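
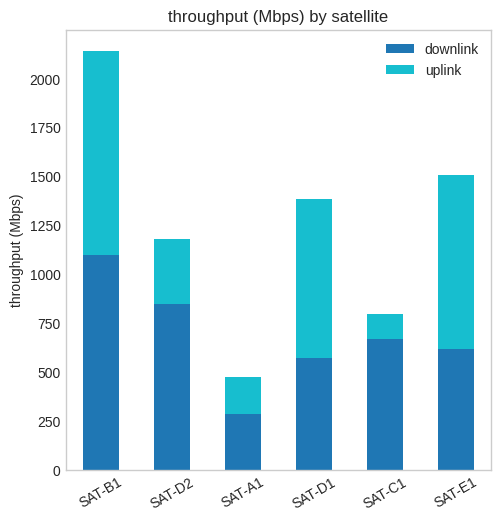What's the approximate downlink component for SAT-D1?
≈ 600

downlink top ≈ 600, bottom ≈ 0; segment ≈ 600.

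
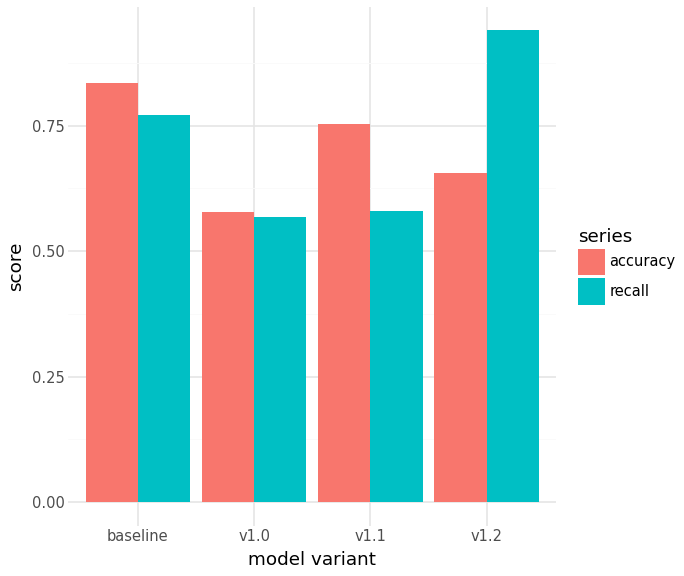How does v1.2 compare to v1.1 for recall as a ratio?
v1.2 ≈ 0.9, v1.1 ≈ 0.6; 0.9/0.6 ≈ 1.5.

≈ 1.5×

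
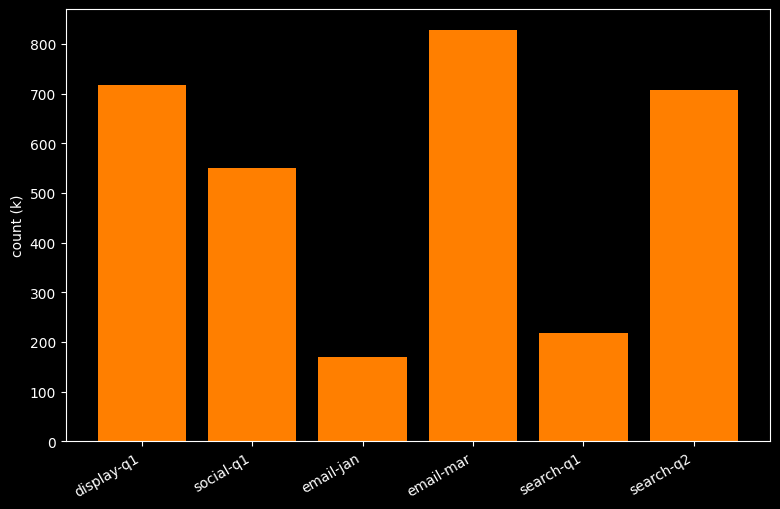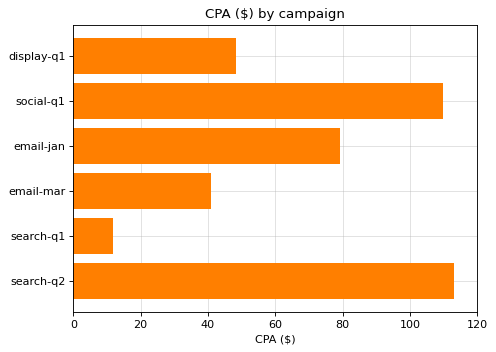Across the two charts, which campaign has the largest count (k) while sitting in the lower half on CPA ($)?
email-mar

Chart 2 median CPA ($) ≈ 60; below-median campaigns: display-q1, email-mar, search-q1. Among those, email-mar has the highest count (k) (≈ 800).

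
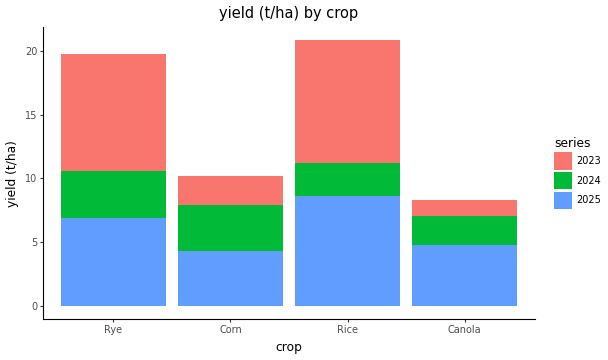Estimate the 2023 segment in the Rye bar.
≈ 10

2023 top ≈ 20, bottom ≈ 10; segment ≈ 10.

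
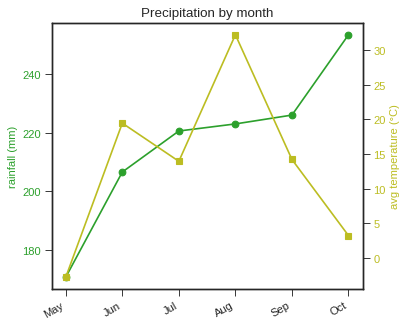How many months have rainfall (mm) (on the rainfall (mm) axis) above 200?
5

Above 200: Jun, Jul, Aug, Sep, Oct.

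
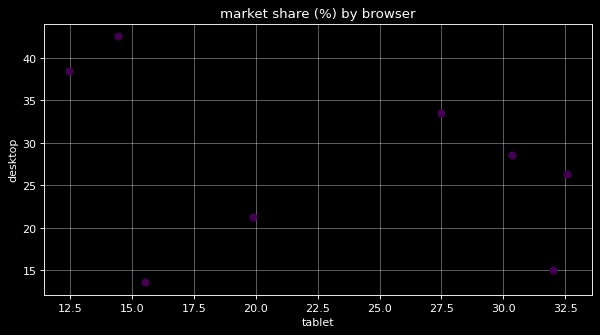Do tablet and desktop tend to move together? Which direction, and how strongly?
Points are negatively correlated; weak (|r| ≈ 0.3).

negative, weak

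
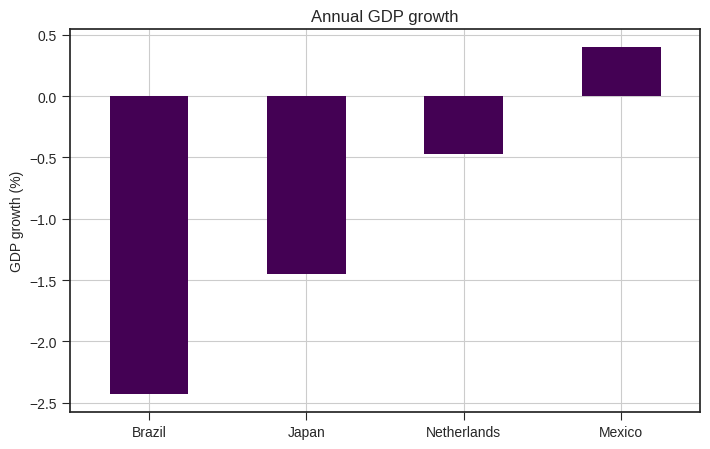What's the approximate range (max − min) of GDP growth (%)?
Max Mexico ≈ 0.5, min Brazil ≈ -2.5; range ≈ 3.0.

≈ 3.0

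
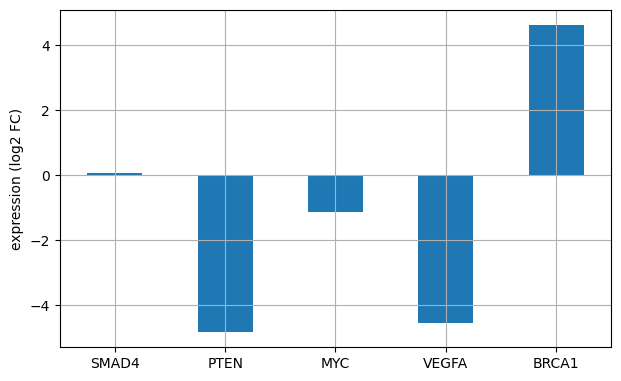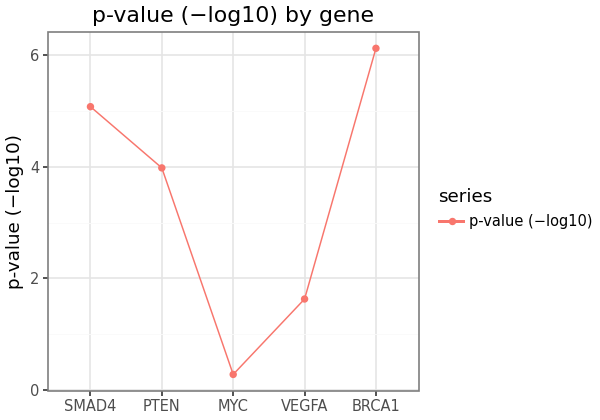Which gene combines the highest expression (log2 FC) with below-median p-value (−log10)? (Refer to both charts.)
MYC

Chart 2 median p-value (−log10) ≈ 4; below-median genes: MYC, VEGFA. Among those, MYC has the highest expression (log2 FC) (≈ -1).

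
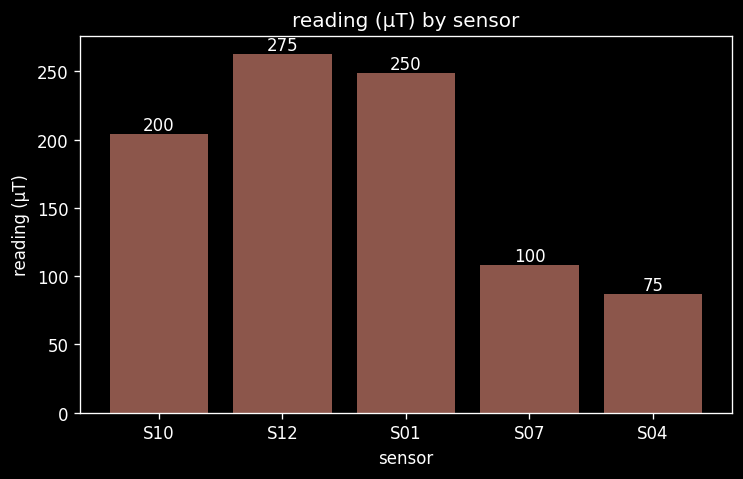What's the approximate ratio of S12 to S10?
≈ 1.38×

S12 ≈ 275, S10 ≈ 200; 275/200 ≈ 1.38.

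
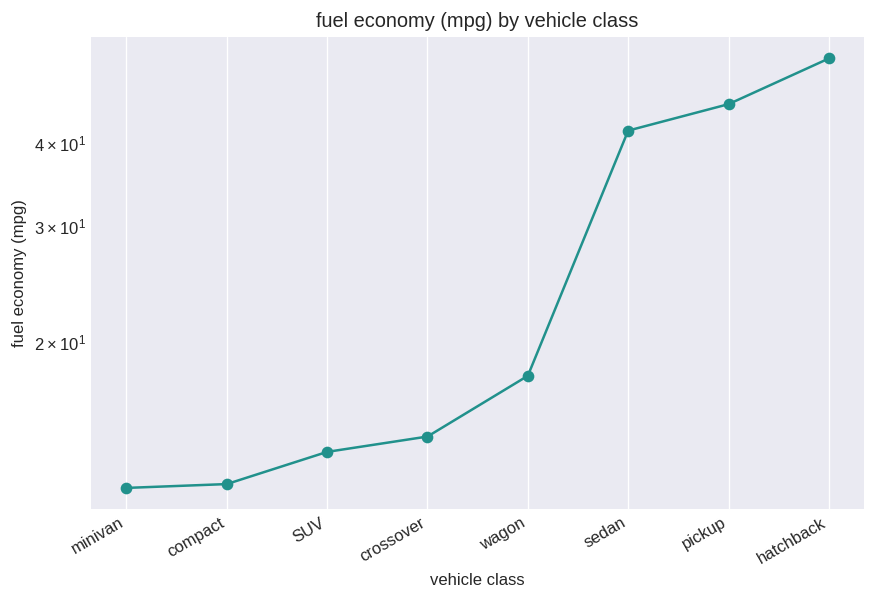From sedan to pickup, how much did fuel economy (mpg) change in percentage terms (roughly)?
sedan ≈ 40, pickup ≈ 45; (45 − 40) / 40 ≈ +12.5%.

≈ +12.5%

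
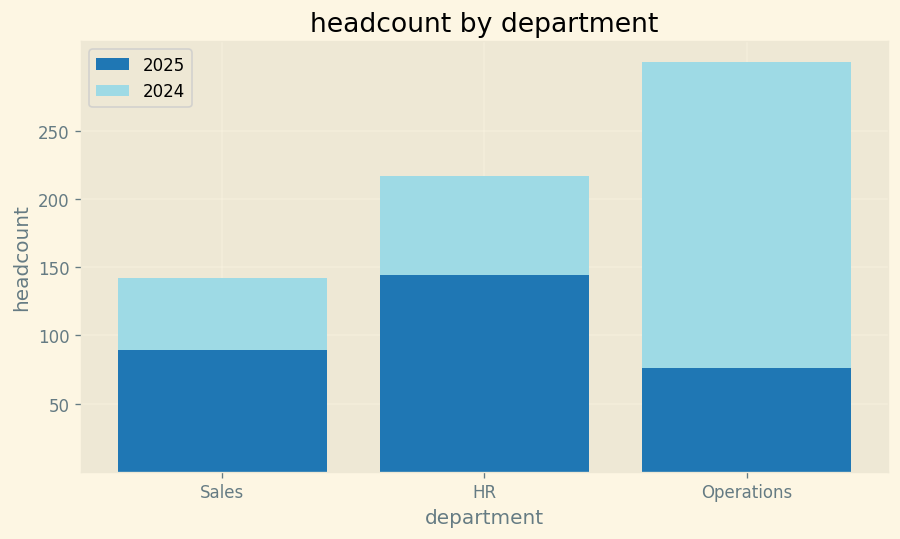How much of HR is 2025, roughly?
≈ 150

2025 top ≈ 150, bottom ≈ 0; segment ≈ 150.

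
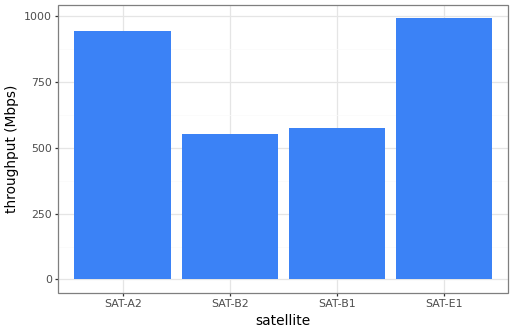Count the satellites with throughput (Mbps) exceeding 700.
2

Above 700: SAT-A2, SAT-E1.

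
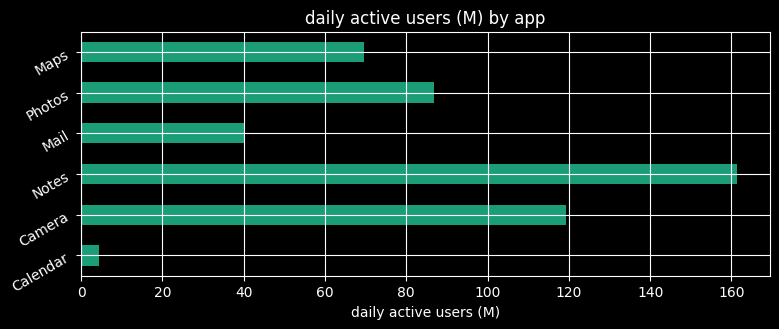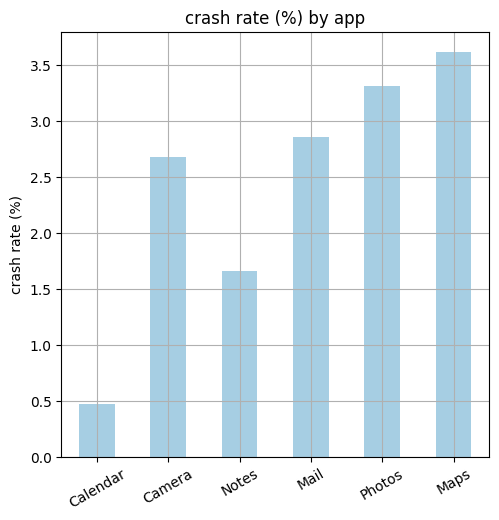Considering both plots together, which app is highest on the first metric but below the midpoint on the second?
Chart 2 median crash rate (%) ≈ 3; below-median apps: Calendar, Camera, Notes. Among those, Notes has the highest daily active users (M) (≈ 160).

Notes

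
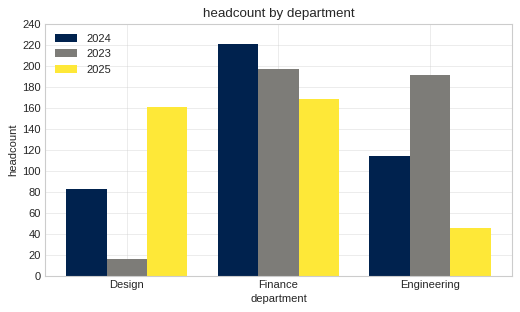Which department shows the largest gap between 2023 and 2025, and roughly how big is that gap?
Engineering, ≈ 160

Engineering: 2023 ≈ 200, 2025 ≈ 40 → gap ≈ 160. Next-largest (Design) is only ≈ 140.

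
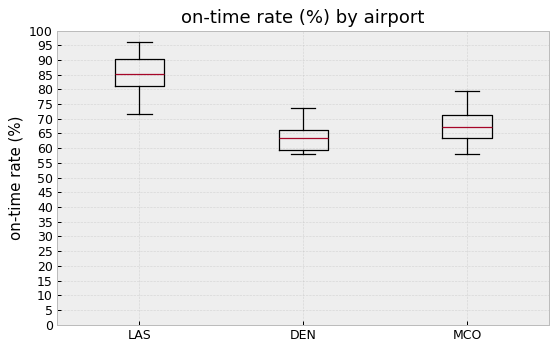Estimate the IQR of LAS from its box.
≈ 10

Q3 ≈ 90, Q1 ≈ 80; IQR ≈ 10.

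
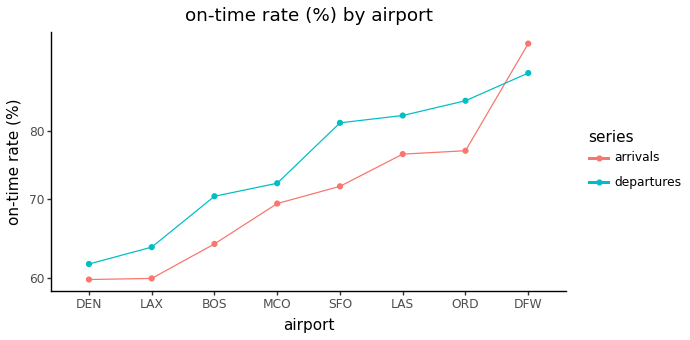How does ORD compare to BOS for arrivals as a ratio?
ORD ≈ 75, BOS ≈ 65; 75/65 ≈ 1.15.

≈ 1.15×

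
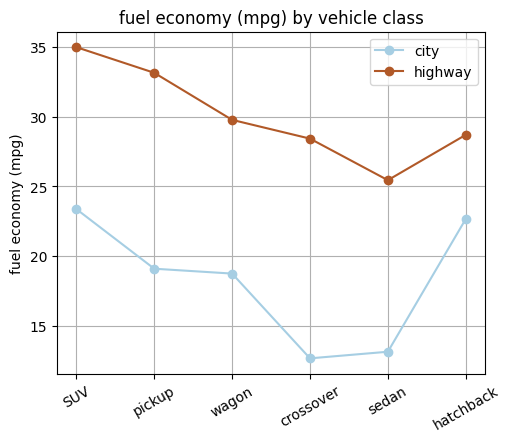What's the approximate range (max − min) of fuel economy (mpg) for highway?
≈ 10

Max SUV ≈ 36, min sedan ≈ 26; range ≈ 10.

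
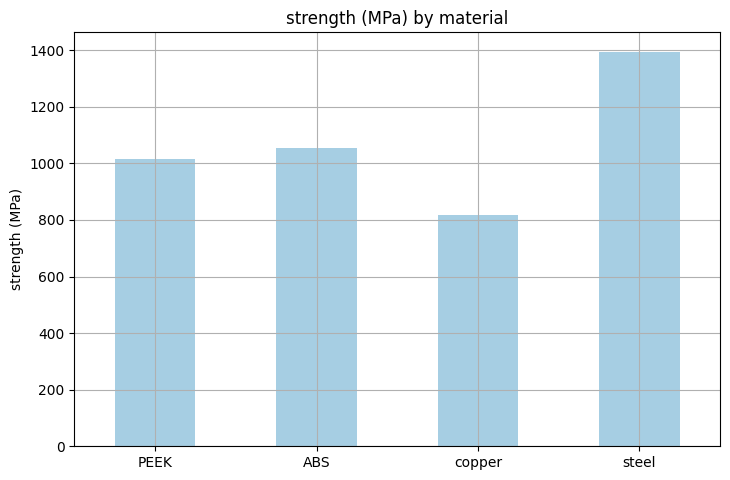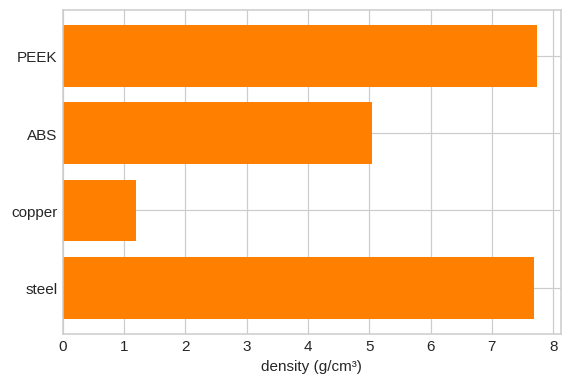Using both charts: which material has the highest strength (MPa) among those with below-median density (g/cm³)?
ABS

Chart 2 median density (g/cm³) ≈ 6; below-median materials: ABS, copper. Among those, ABS has the highest strength (MPa) (≈ 1000).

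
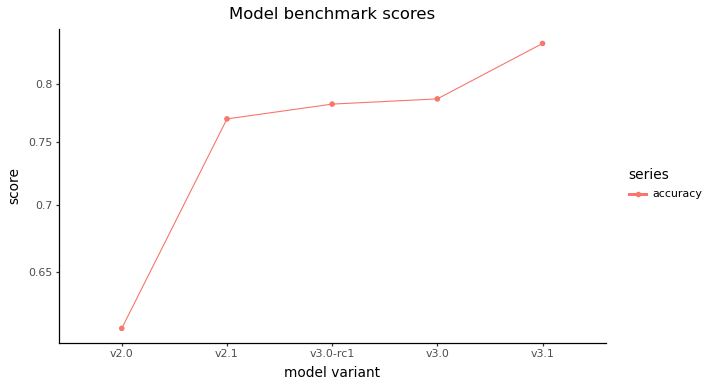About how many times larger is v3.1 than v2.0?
v3.1 ≈ 0.84, v2.0 ≈ 0.62; 0.84/0.62 ≈ 1.35.

≈ 1.35×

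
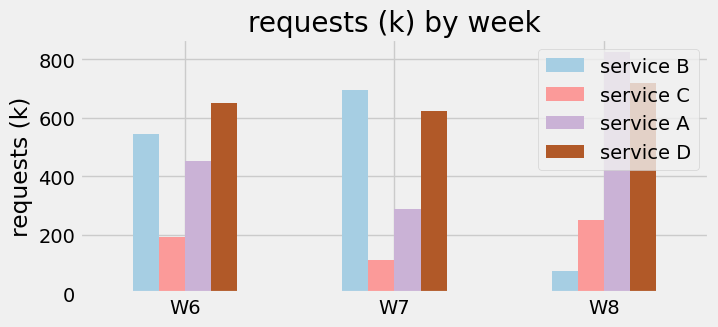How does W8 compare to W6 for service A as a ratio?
W8 ≈ 800, W6 ≈ 500; 800/500 ≈ 1.6.

≈ 1.6×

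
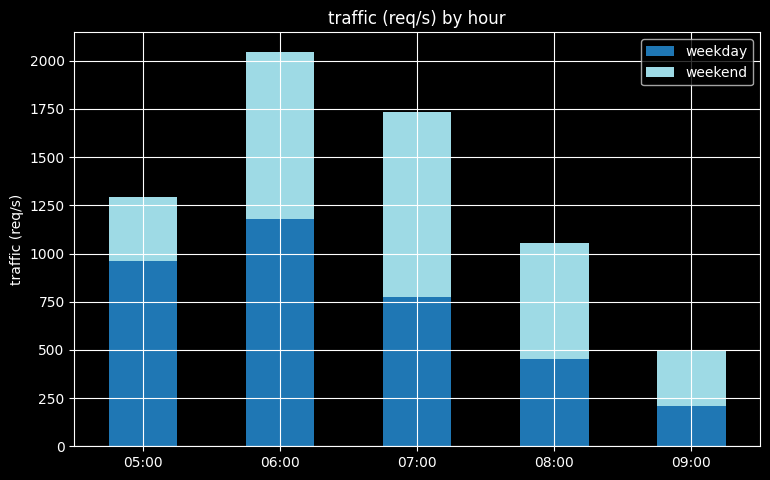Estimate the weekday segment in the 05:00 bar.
≈ 1000

weekday top ≈ 1000, bottom ≈ 0; segment ≈ 1000.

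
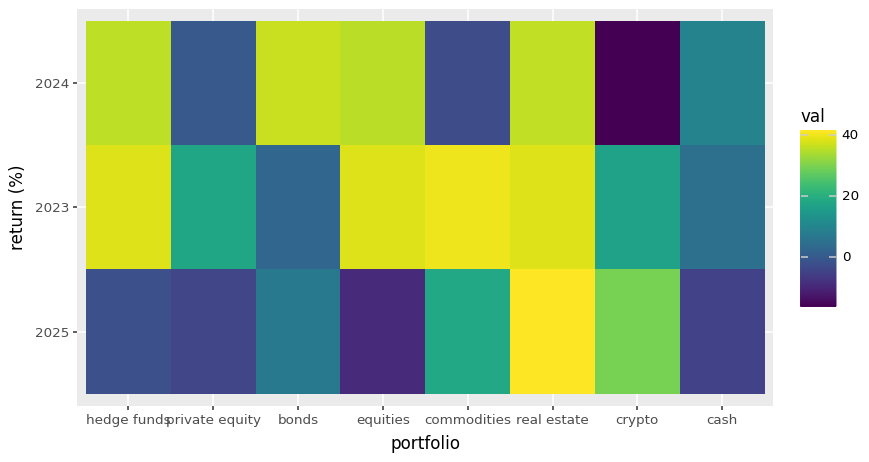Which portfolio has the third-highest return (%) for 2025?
commodities

Top 4 for 2025: real estate ≈ 40, crypto ≈ 30, commodities ≈ 20, bonds ≈ 5.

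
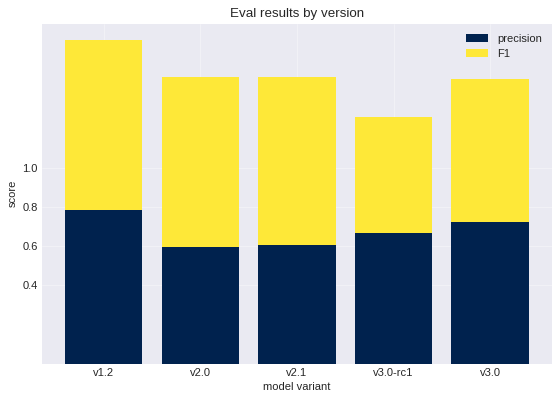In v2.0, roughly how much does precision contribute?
≈ 0.6

precision top ≈ 0.6, bottom ≈ 0.0; segment ≈ 0.6.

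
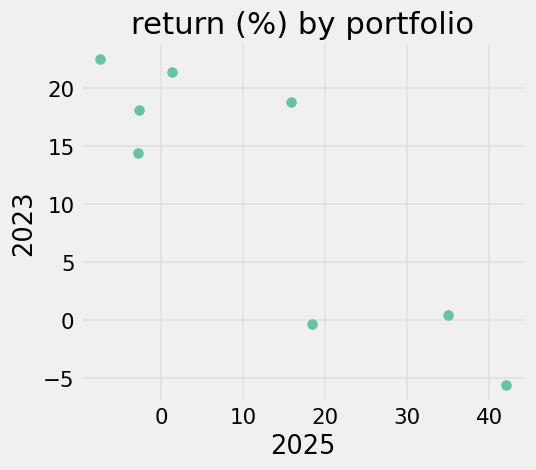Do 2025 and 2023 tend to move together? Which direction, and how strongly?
negative, strong

Points are negatively correlated; strong (|r| ≈ 0.9).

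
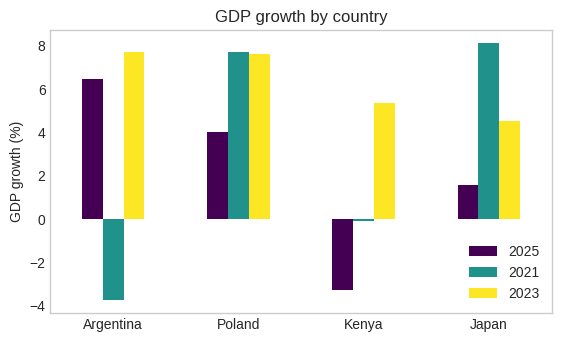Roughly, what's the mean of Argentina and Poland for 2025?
(6 + 4) / 2 ≈ 5.

≈ 5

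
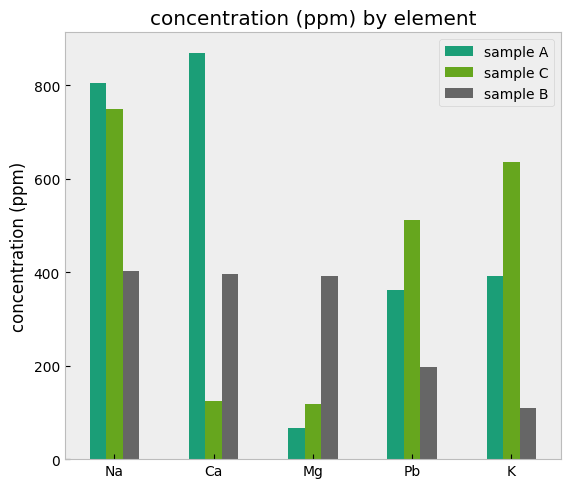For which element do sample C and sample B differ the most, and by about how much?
K, ≈ 500 ppm

K: sample C ≈ 600, sample B ≈ 100 → gap ≈ 500. Next-largest (Na) is only ≈ 300.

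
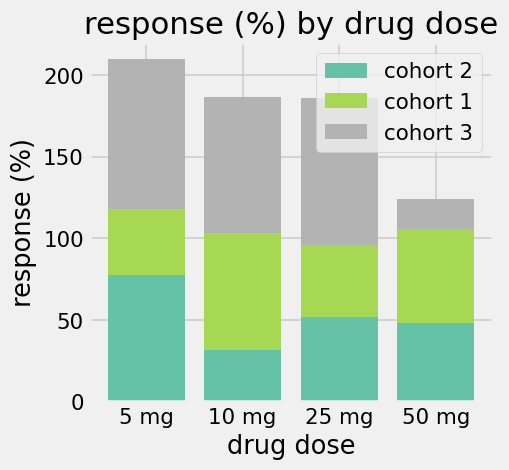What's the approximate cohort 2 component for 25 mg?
≈ 60

cohort 2 top ≈ 60, bottom ≈ 0; segment ≈ 60.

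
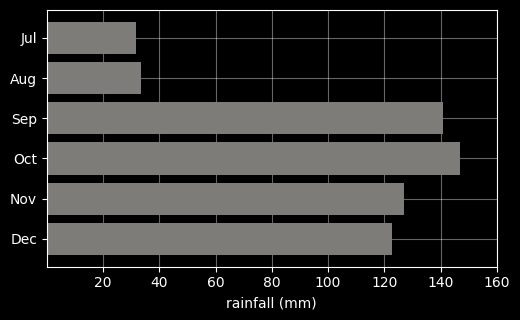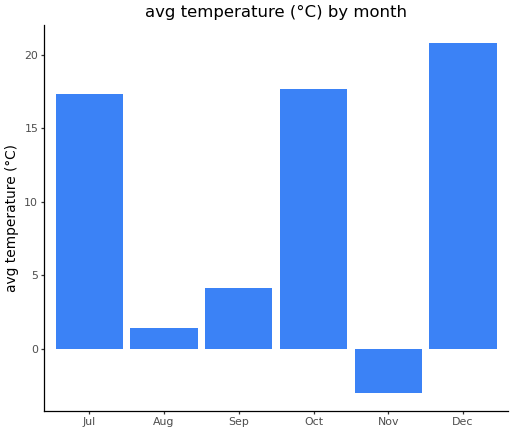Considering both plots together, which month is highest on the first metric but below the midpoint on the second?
Sep

Chart 2 median avg temperature (°C) ≈ 10; below-median months: Aug, Sep, Nov. Among those, Sep has the highest rainfall (mm) (≈ 140).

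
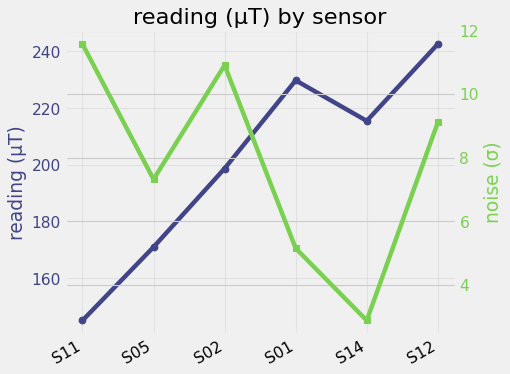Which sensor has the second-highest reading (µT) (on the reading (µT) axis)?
Top 3 (on the reading (µT) axis): S12 ≈ 240, S01 ≈ 230, S14 ≈ 220.

S01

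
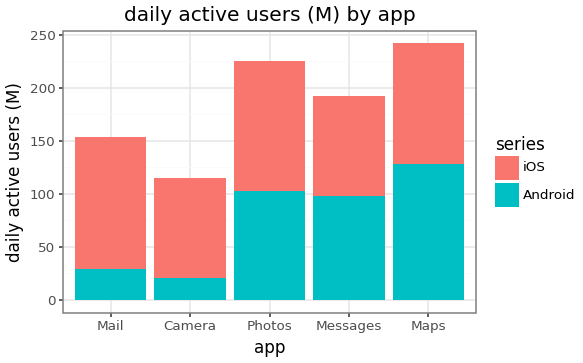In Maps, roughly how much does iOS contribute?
≈ 125

iOS top ≈ 250, bottom ≈ 125; segment ≈ 125.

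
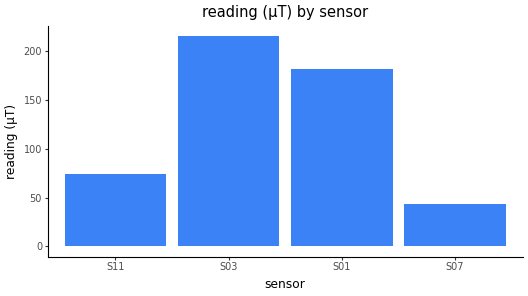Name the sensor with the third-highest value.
Top 4: S03 ≈ 220, S01 ≈ 180, S11 ≈ 80, S07 ≈ 40.

S11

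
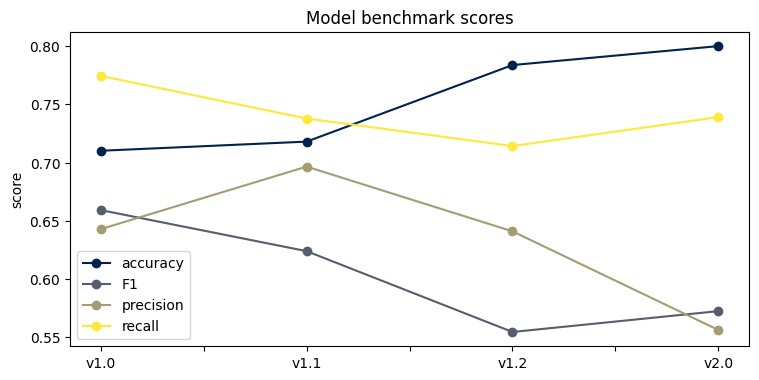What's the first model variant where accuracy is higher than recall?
v1.1: accuracy ≈ 0.70 vs recall ≈ 0.75 (not yet); v1.2: accuracy ≈ 0.80 vs recall ≈ 0.70 (first crossover).

v1.2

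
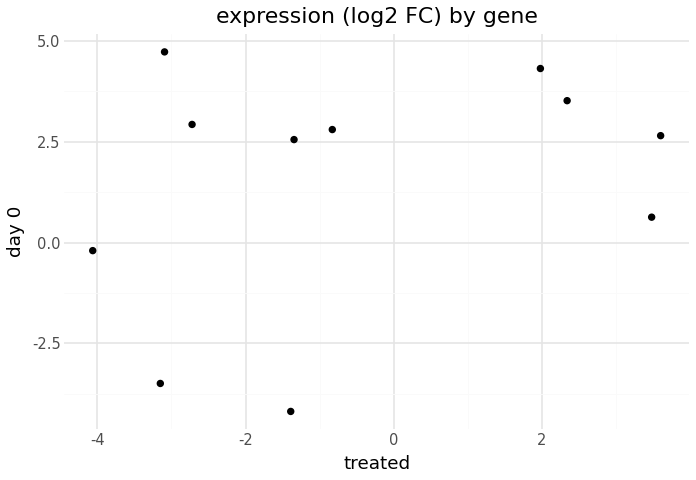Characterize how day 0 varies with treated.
Points are positively correlated; weak (|r| ≈ 0.3).

positive, weak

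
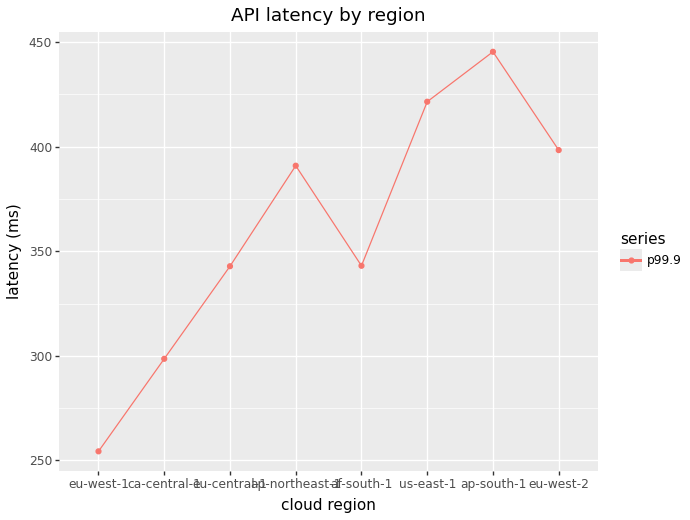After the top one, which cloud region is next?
Top 3: ap-south-1 ≈ 440, us-east-1 ≈ 420, eu-west-2 ≈ 400.

us-east-1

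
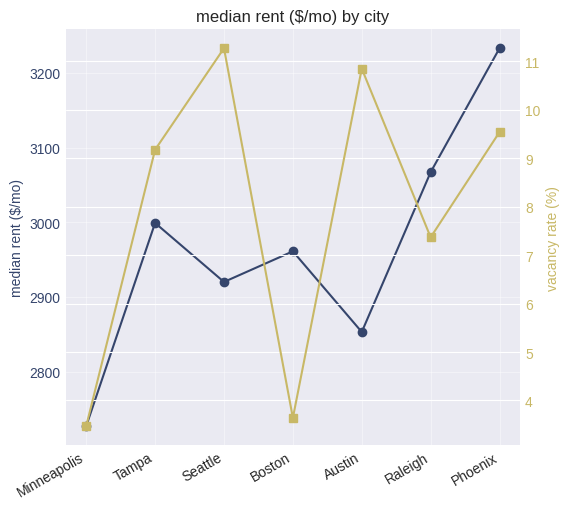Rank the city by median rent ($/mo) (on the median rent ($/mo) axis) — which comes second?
Raleigh

Top 3 (on the median rent ($/mo) axis): Phoenix ≈ 3250, Raleigh ≈ 3050, Tampa ≈ 3000.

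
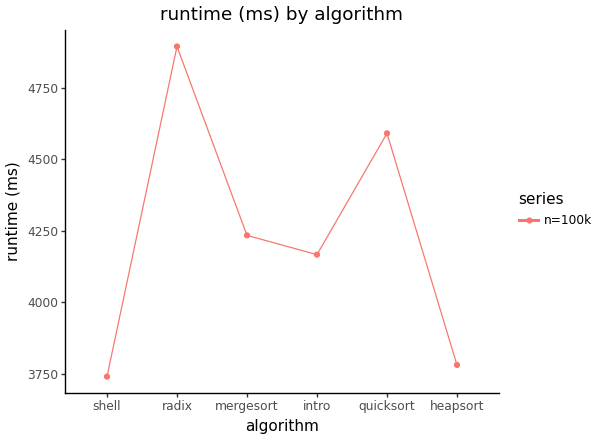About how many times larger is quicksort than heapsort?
≈ 1.21×

quicksort ≈ 4600, heapsort ≈ 3800; 4600/3800 ≈ 1.21.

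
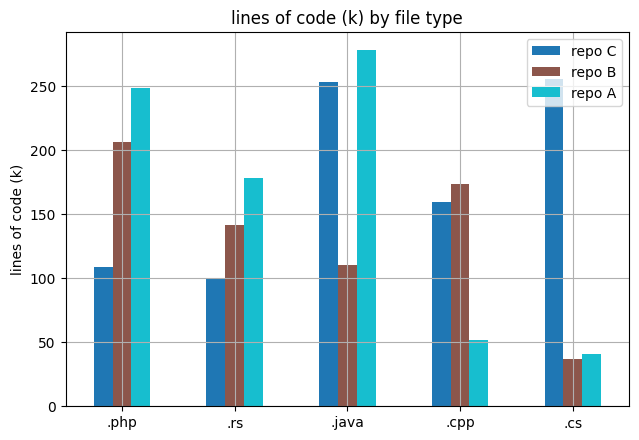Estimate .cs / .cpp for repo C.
≈ 1.67×

.cs ≈ 250, .cpp ≈ 150; 250/150 ≈ 1.67.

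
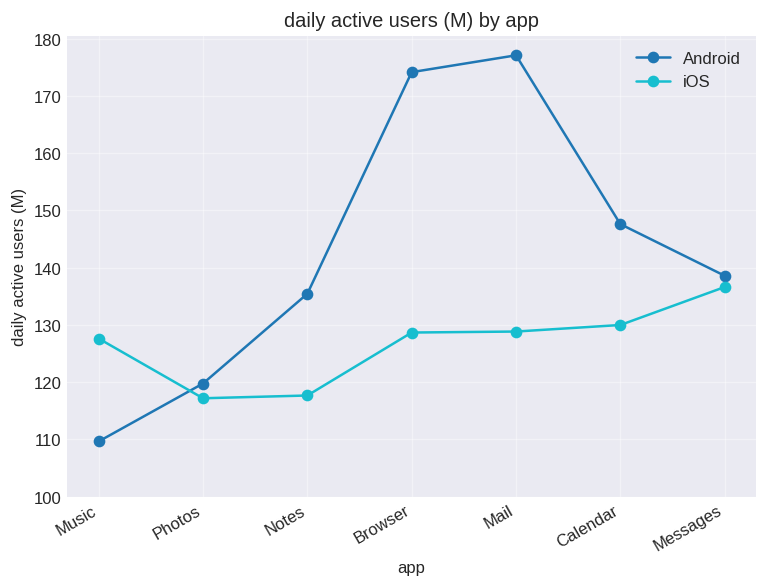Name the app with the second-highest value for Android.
Browser

Top 3 for Android: Mail ≈ 180, Browser ≈ 170, Calendar ≈ 150.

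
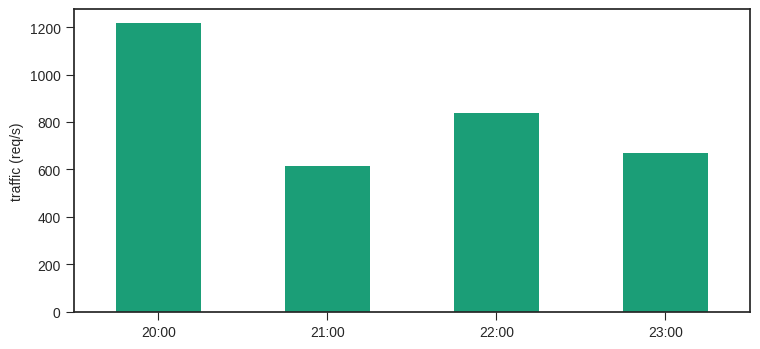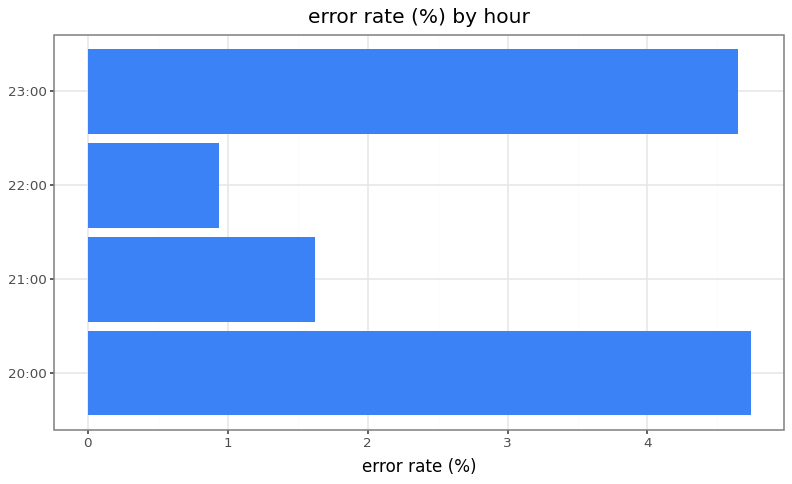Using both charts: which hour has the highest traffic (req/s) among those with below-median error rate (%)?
Chart 2 median error rate (%) ≈ 3; below-median hours: 21:00, 22:00. Among those, 22:00 has the highest traffic (req/s) (≈ 800).

22:00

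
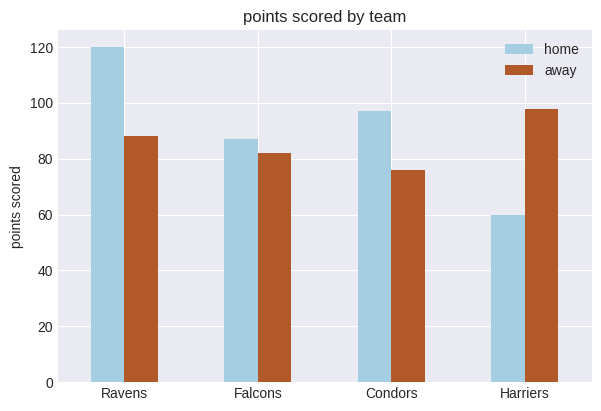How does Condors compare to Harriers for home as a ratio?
≈ 1.67×

Condors ≈ 100, Harriers ≈ 60; 100/60 ≈ 1.67.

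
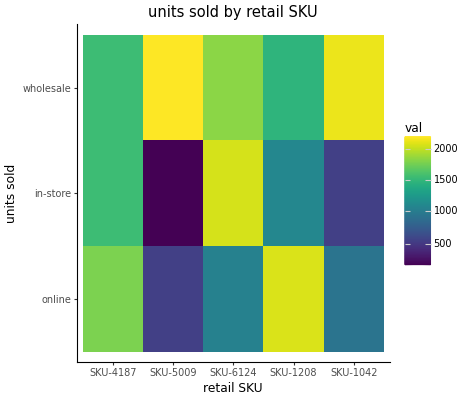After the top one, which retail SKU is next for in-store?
Top 3 for in-store: SKU-6124 ≈ 2000, SKU-4187 ≈ 1600, SKU-1208 ≈ 1200.

SKU-4187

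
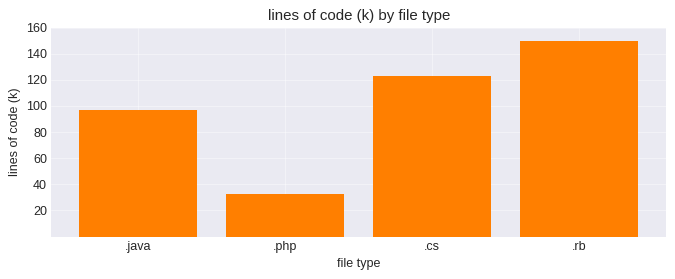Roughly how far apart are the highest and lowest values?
≈ 100

Max .rb ≈ 140, min .php ≈ 40; range ≈ 100.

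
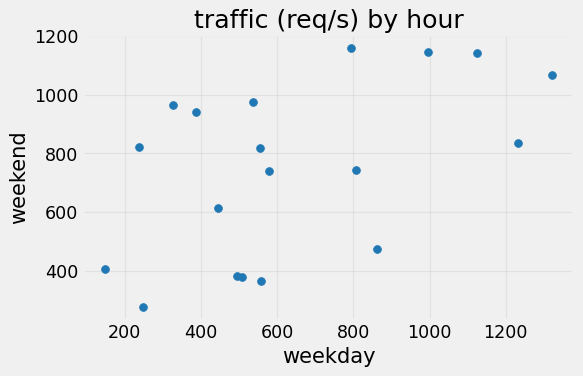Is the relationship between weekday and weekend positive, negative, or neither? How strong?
Points are positively correlated; moderate (|r| ≈ 0.5).

positive, moderate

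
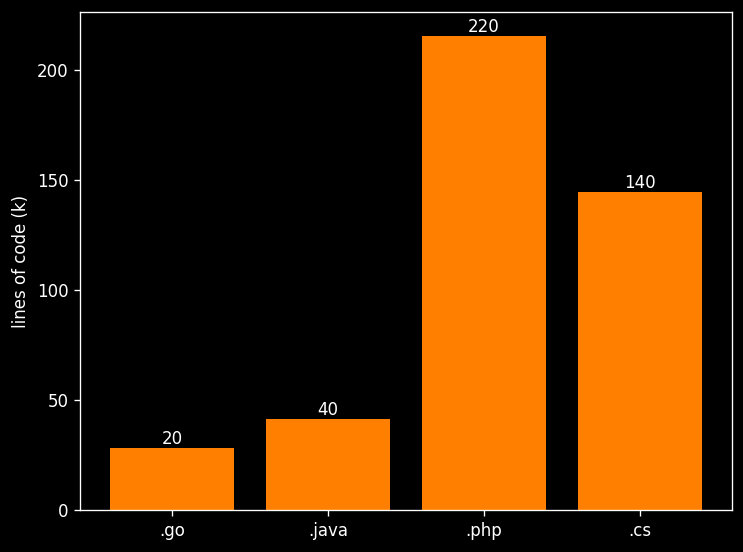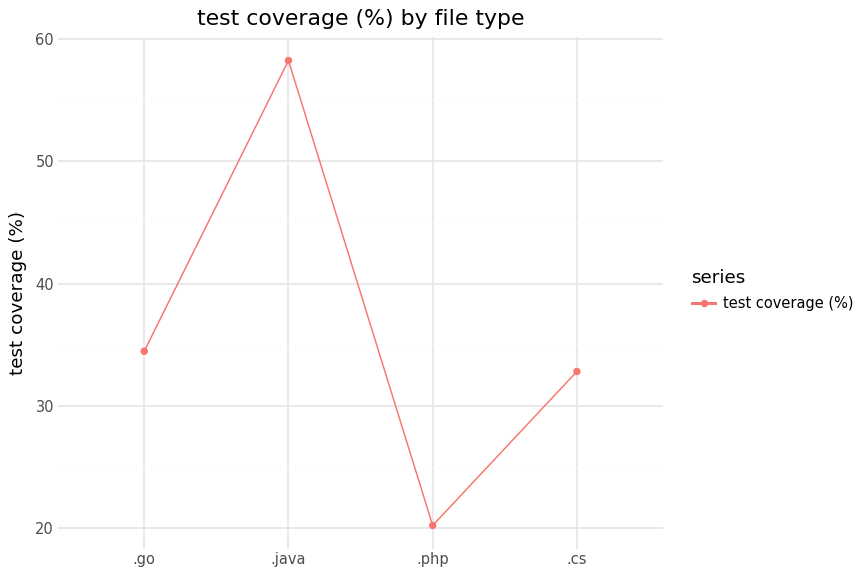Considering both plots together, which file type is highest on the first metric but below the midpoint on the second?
Chart 2 median test coverage (%) ≈ 30; below-median file types: .php, .cs. Among those, .php has the highest lines of code (k) (≈ 220).

.php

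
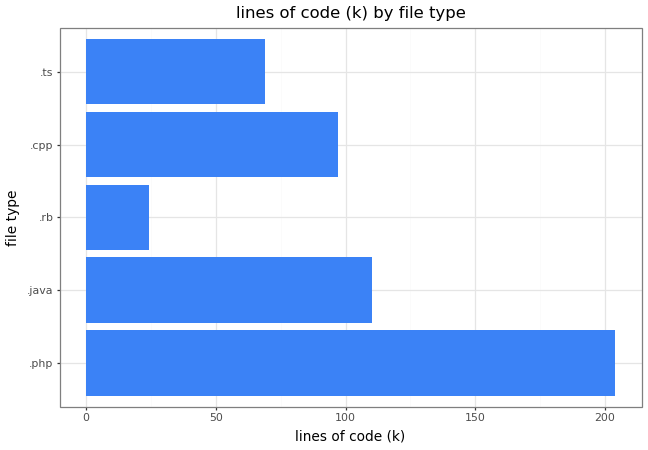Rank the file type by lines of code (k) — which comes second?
.java

Top 3: .php ≈ 200, .java ≈ 120, .cpp ≈ 100.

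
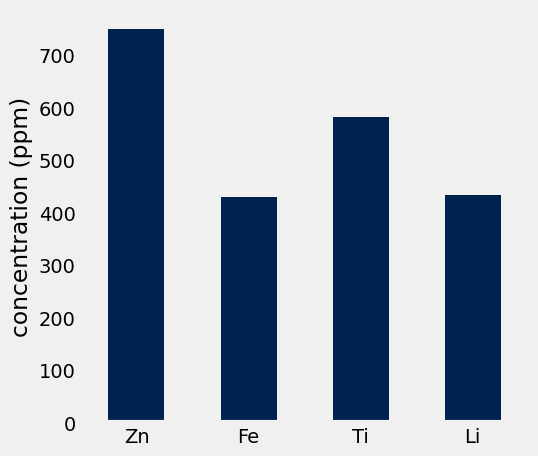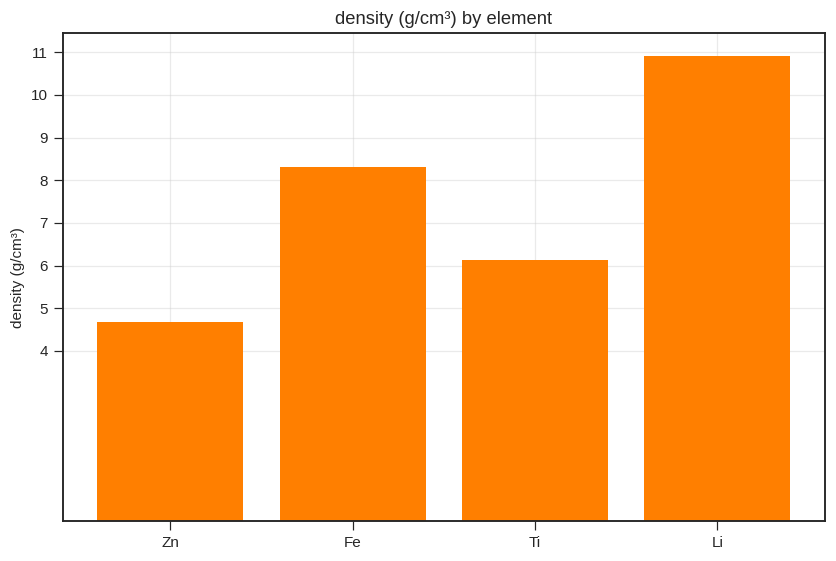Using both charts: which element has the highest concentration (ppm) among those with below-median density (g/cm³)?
Chart 2 median density (g/cm³) ≈ 7; below-median elements: Zn, Ti. Among those, Zn has the highest concentration (ppm) (≈ 700).

Zn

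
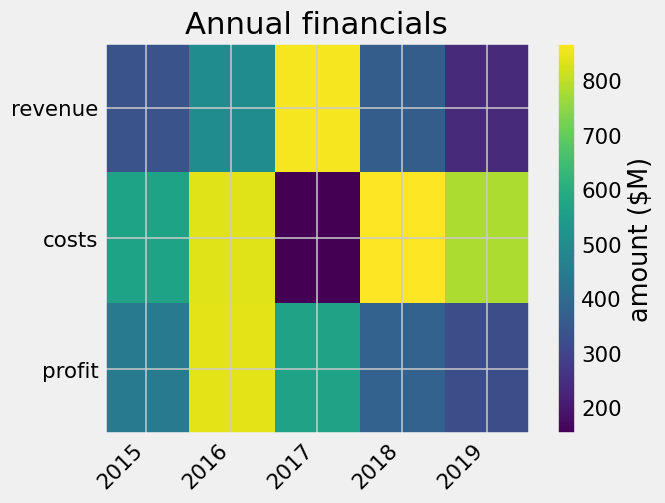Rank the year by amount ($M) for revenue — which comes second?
2016

Top 3 for revenue: 2017 ≈ 900, 2016 ≈ 500, 2018 ≈ 400.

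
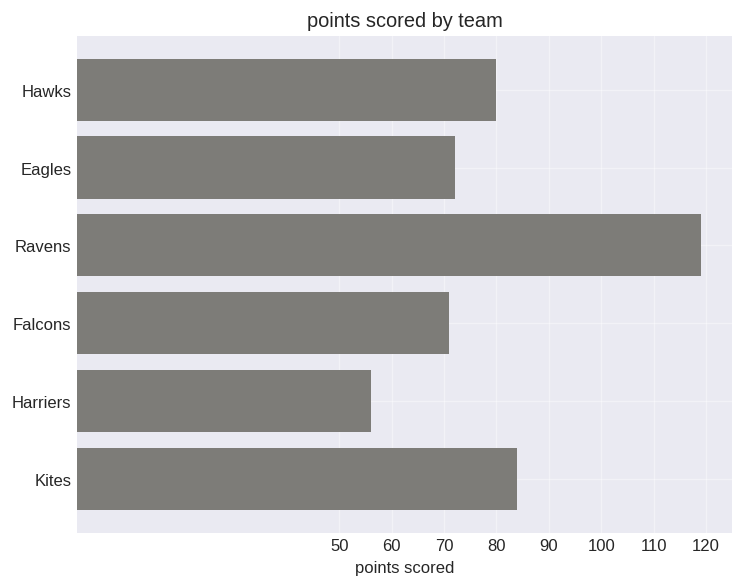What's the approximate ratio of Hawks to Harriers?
≈ 1.33×

Hawks ≈ 80, Harriers ≈ 60; 80/60 ≈ 1.33.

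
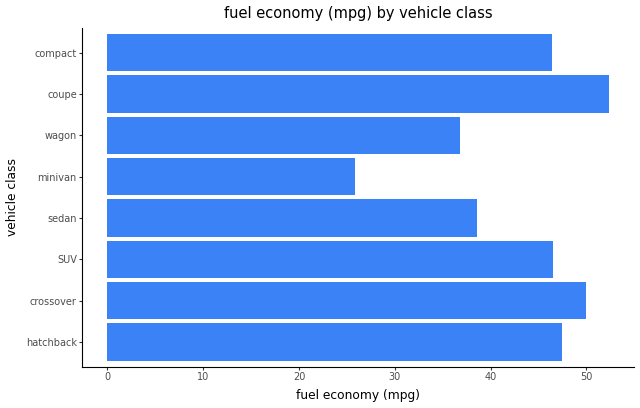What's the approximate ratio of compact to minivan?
compact ≈ 45, minivan ≈ 25; 45/25 ≈ 1.8.

≈ 1.8×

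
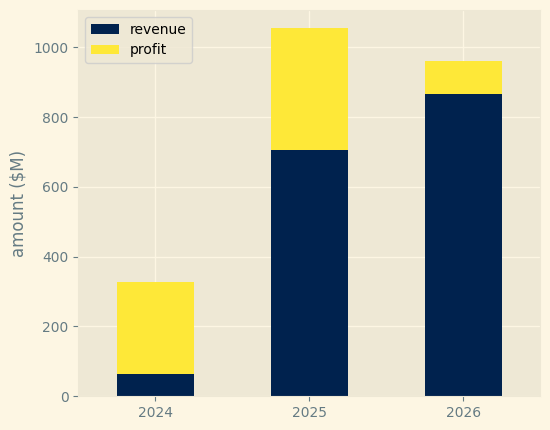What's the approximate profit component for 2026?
≈ 100

profit top ≈ 1000, bottom ≈ 900; segment ≈ 100.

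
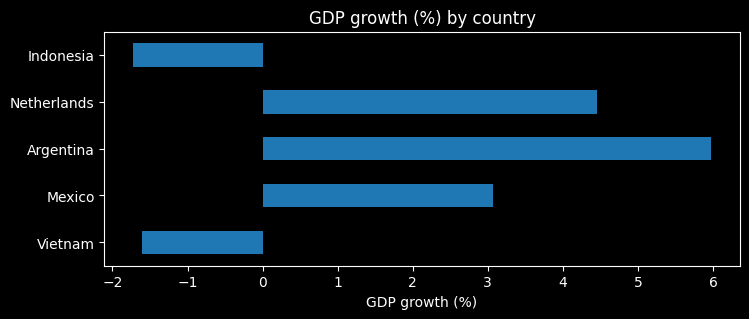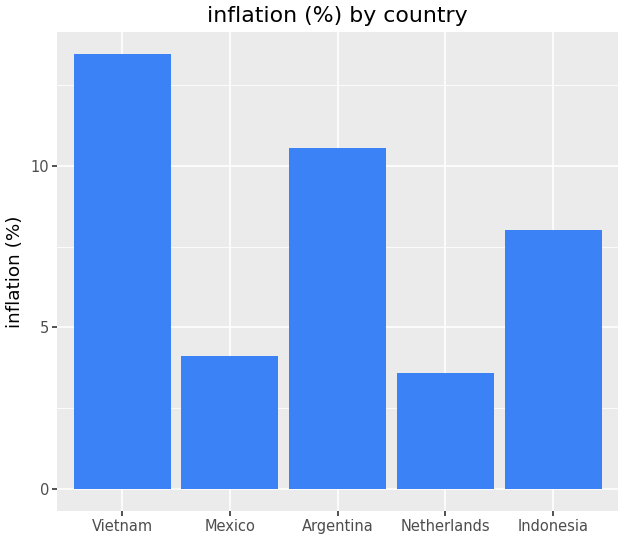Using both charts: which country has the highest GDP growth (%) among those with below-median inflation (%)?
Chart 2 median inflation (%) ≈ 8; below-median countries: Mexico, Netherlands. Among those, Netherlands has the highest GDP growth (%) (≈ 4).

Netherlands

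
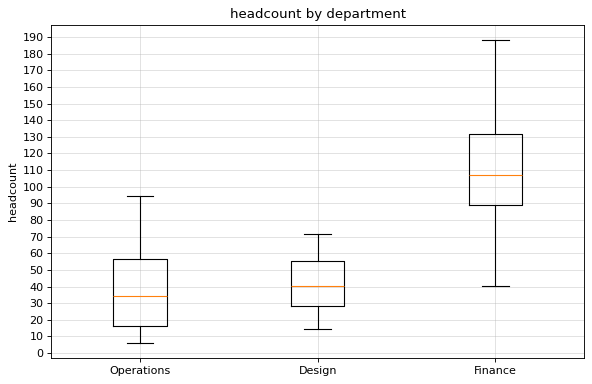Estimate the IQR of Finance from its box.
≈ 40

Q3 ≈ 130, Q1 ≈ 90; IQR ≈ 40.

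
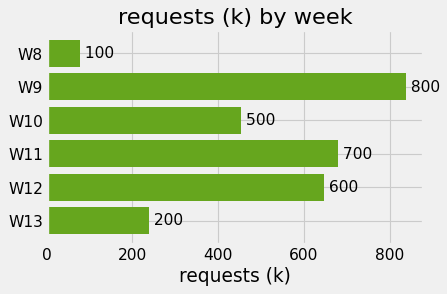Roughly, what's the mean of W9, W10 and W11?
≈ 667

(800 + 500 + 700) / 3 ≈ 667.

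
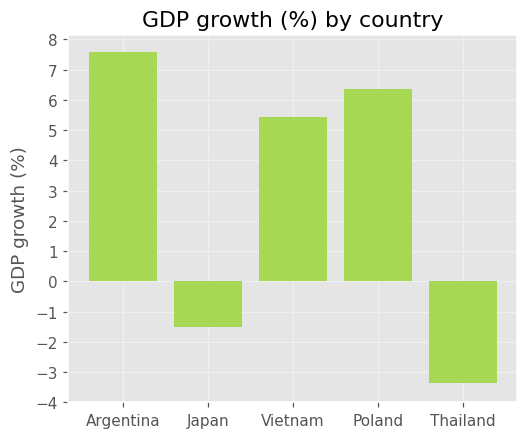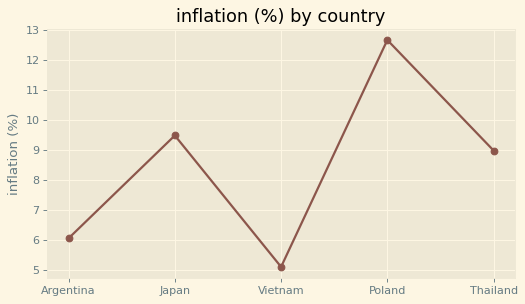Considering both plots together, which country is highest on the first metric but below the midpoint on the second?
Chart 2 median inflation (%) ≈ 8; below-median countries: Argentina, Vietnam. Among those, Argentina has the highest GDP growth (%) (≈ 8).

Argentina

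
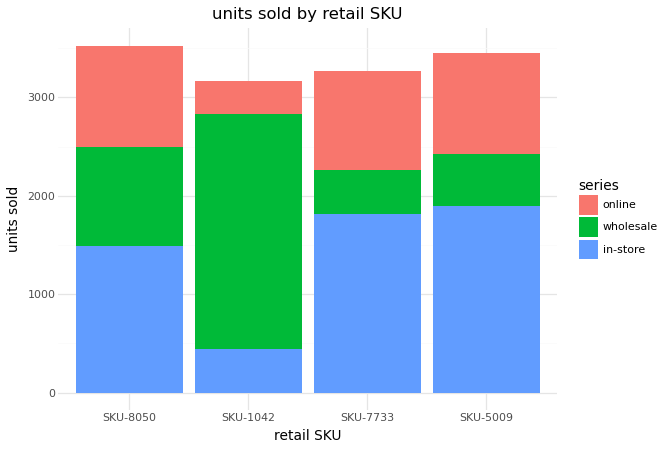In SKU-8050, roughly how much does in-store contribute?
≈ 1500

in-store top ≈ 1500, bottom ≈ 0; segment ≈ 1500.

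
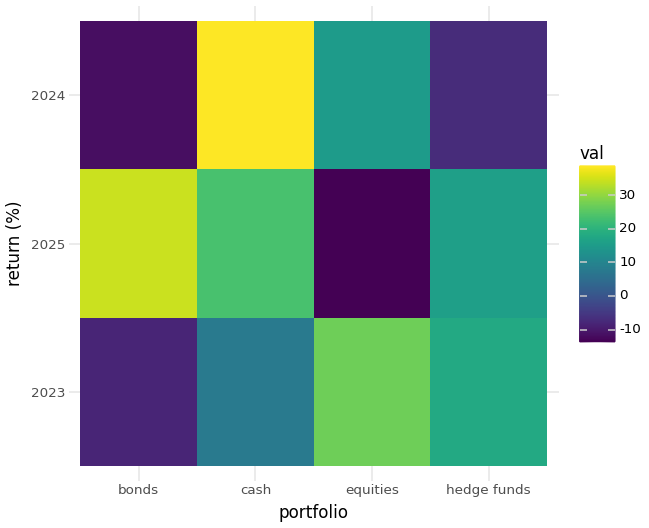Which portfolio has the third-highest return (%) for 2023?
Top 4 for 2023: equities ≈ 25, hedge funds ≈ 20, cash ≈ 10, bonds ≈ -10.

cash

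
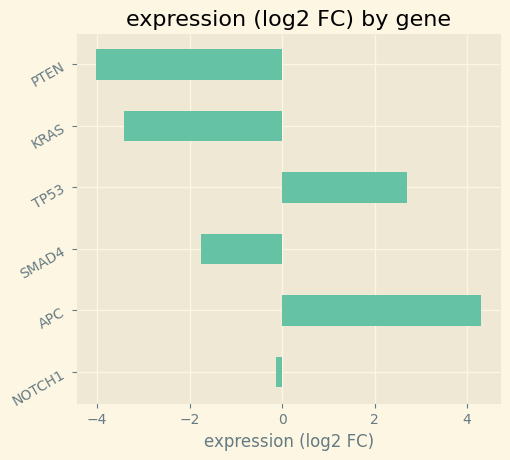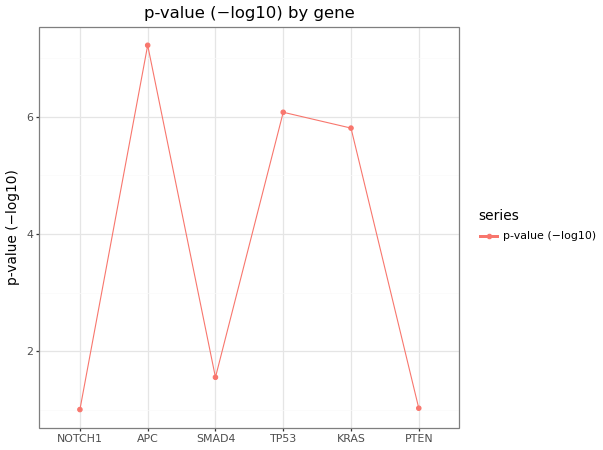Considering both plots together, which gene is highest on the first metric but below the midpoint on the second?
NOTCH1

Chart 2 median p-value (−log10) ≈ 4; below-median genes: NOTCH1, SMAD4, PTEN. Among those, NOTCH1 has the highest expression (log2 FC) (≈ 0).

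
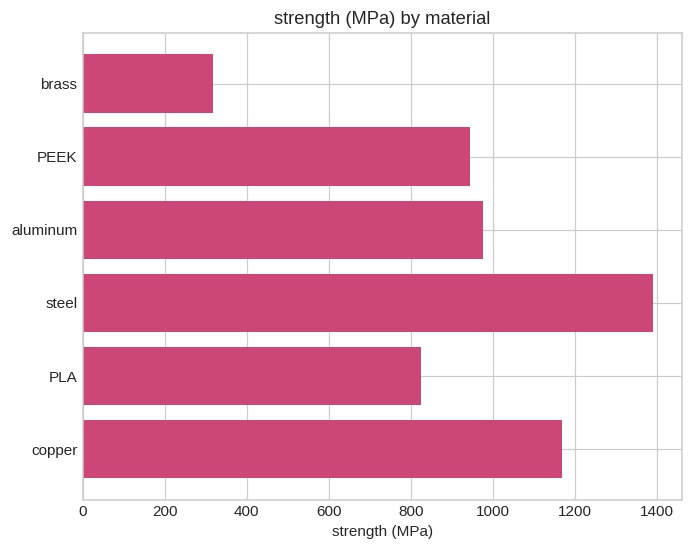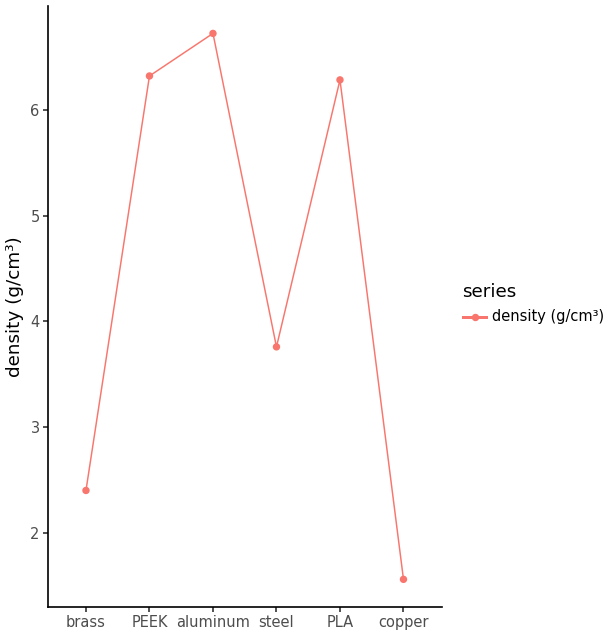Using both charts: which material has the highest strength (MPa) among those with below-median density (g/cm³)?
steel

Chart 2 median density (g/cm³) ≈ 5; below-median materials: brass, steel, copper. Among those, steel has the highest strength (MPa) (≈ 1400).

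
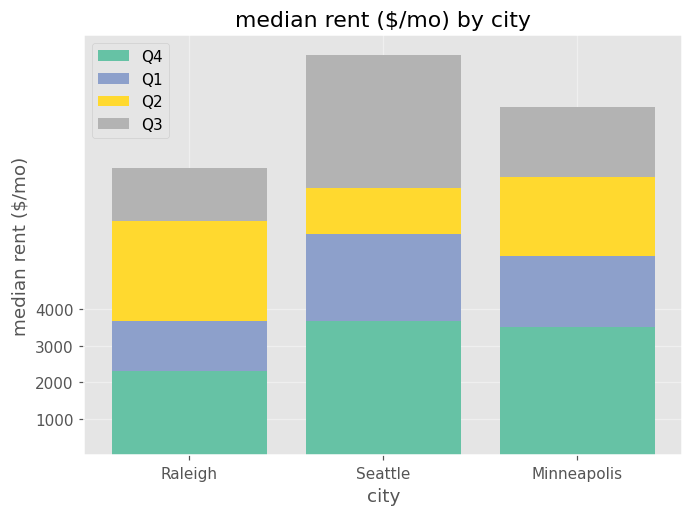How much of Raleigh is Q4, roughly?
Q4 top ≈ 2000, bottom ≈ 0; segment ≈ 2000.

≈ 2000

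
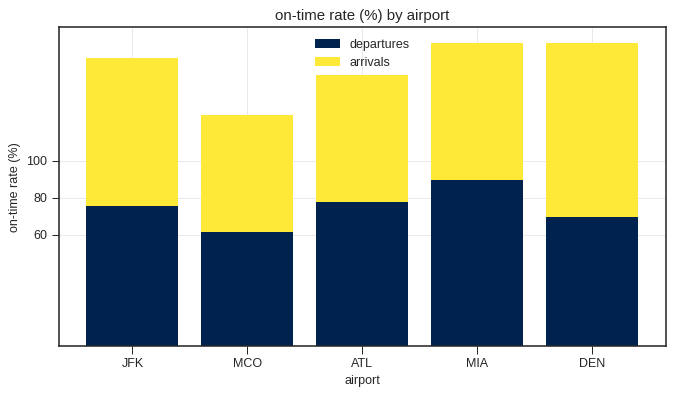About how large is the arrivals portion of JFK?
arrivals top ≈ 160, bottom ≈ 80; segment ≈ 80.

≈ 80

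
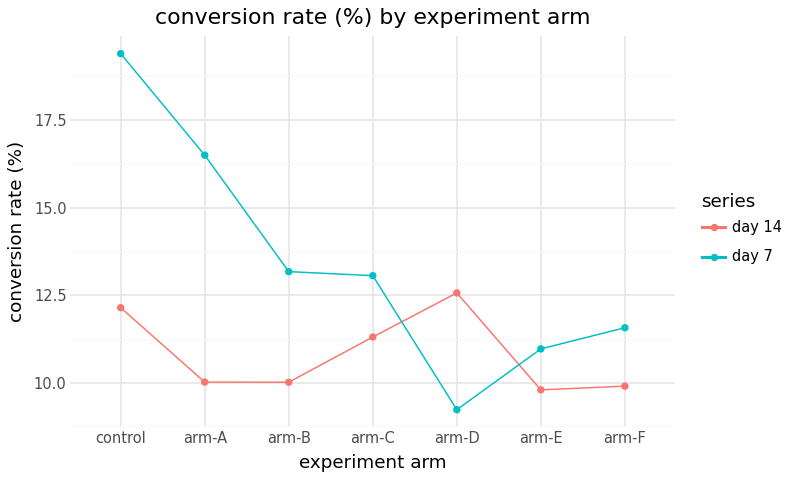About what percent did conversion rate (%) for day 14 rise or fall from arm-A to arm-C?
arm-A ≈ 10, arm-C ≈ 11; (11 − 10) / 10 ≈ +10%.

≈ +10%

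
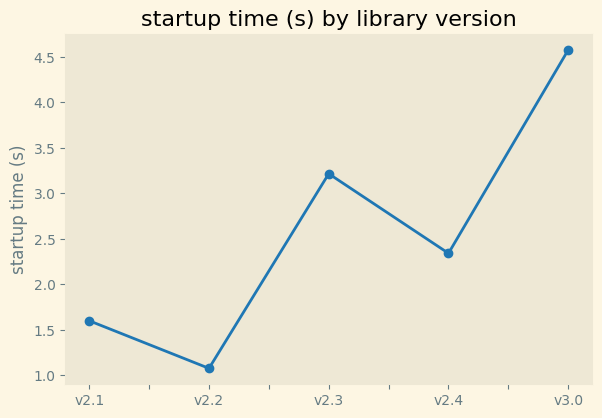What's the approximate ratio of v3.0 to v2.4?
v3.0 ≈ 4.5, v2.4 ≈ 2.5; 4.5/2.5 ≈ 1.8.

≈ 1.8×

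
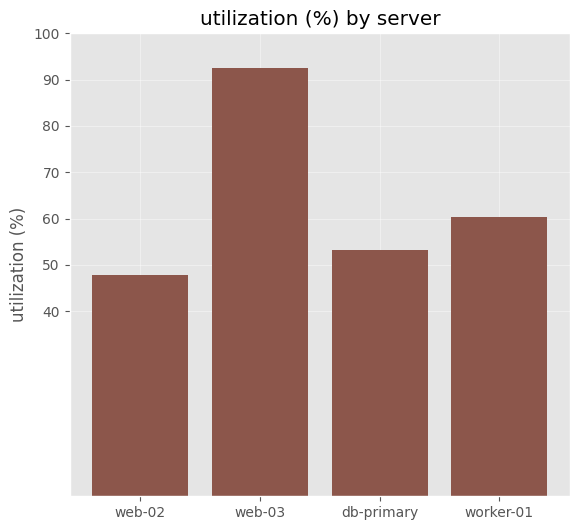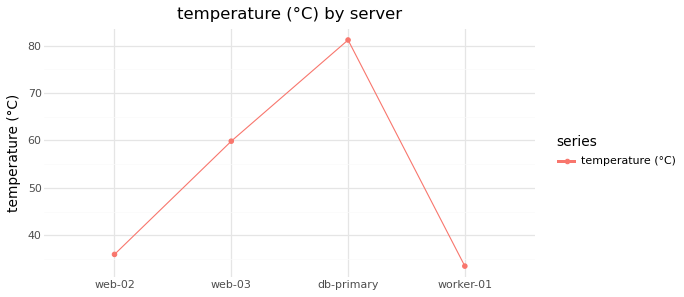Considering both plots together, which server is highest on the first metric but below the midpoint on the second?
Chart 2 median temperature (°C) ≈ 50; below-median servers: web-02, worker-01. Among those, worker-01 has the highest utilization (%) (≈ 60).

worker-01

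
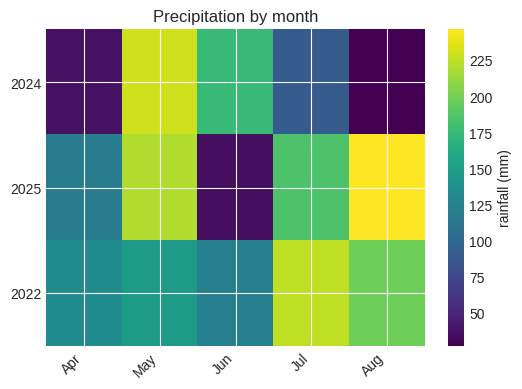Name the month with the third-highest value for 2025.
Jul

Top 4 for 2025: Aug ≈ 240, May ≈ 220, Jul ≈ 180, Apr ≈ 120.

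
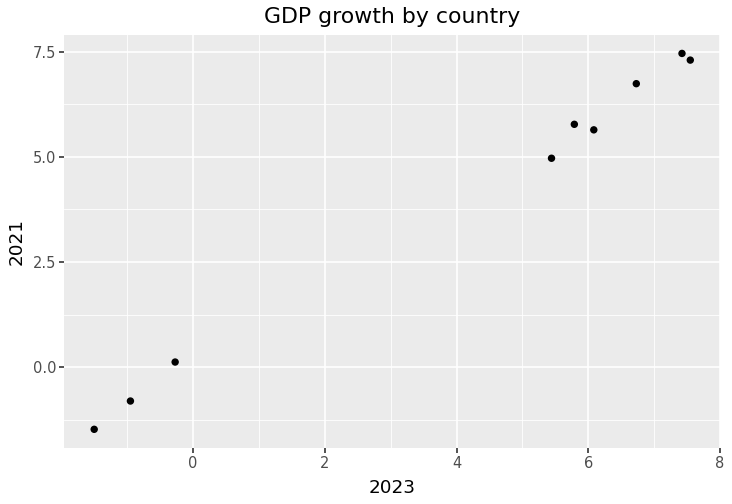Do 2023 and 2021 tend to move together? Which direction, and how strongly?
positive, strong

Points are positively correlated; strong (|r| ≈ 1.0).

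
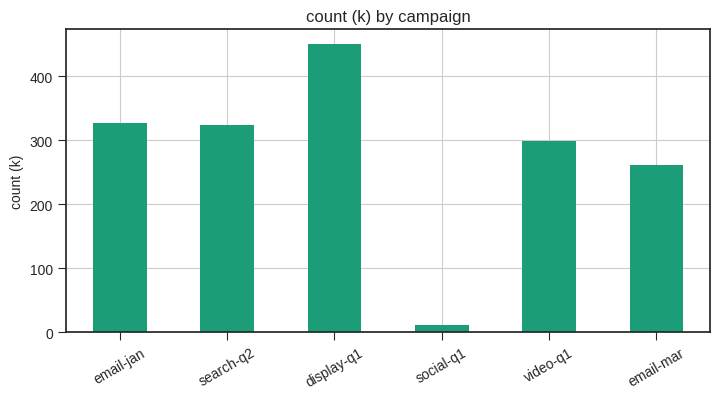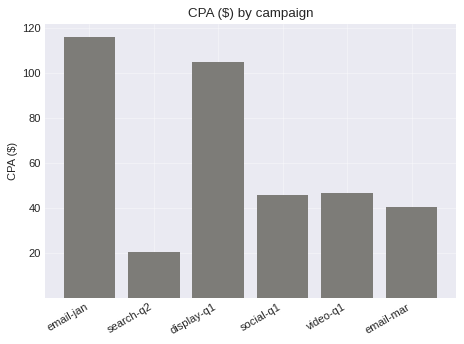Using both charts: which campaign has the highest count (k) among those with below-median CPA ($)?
search-q2

Chart 2 median CPA ($) ≈ 40; below-median campaigns: search-q2, social-q1, email-mar. Among those, search-q2 has the highest count (k) (≈ 300).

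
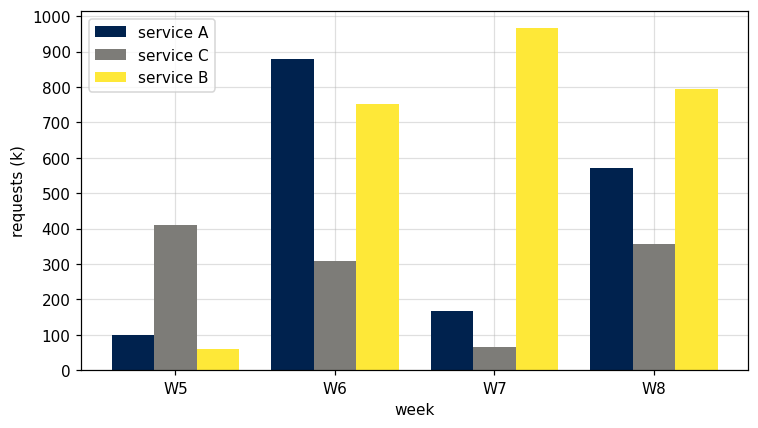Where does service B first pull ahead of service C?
W5: service B ≈ 100 vs service C ≈ 400 (not yet); W6: service B ≈ 800 vs service C ≈ 300 (first crossover).

W6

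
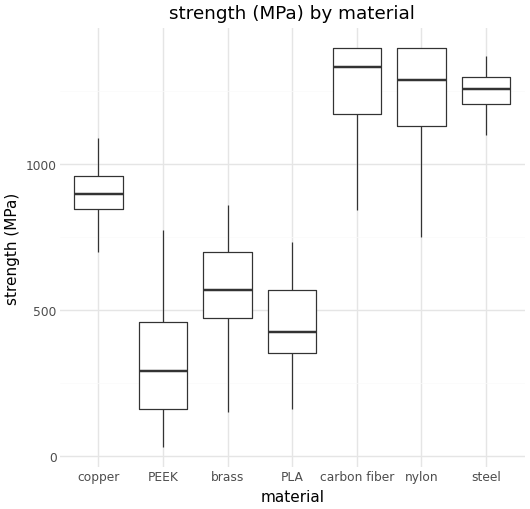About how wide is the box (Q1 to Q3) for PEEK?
≈ 300

Q3 ≈ 500, Q1 ≈ 200; IQR ≈ 300.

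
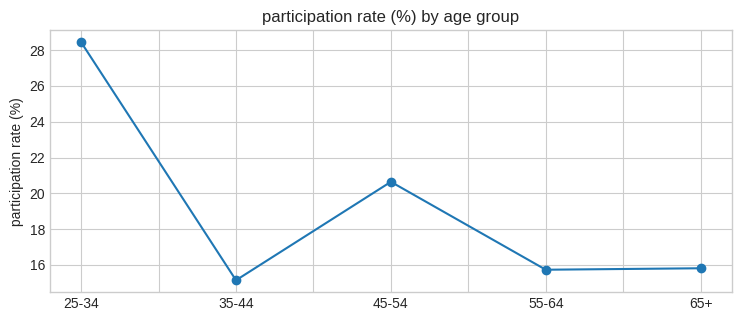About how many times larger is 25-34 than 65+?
25-34 ≈ 28, 65+ ≈ 16; 28/16 ≈ 1.75.

≈ 1.75×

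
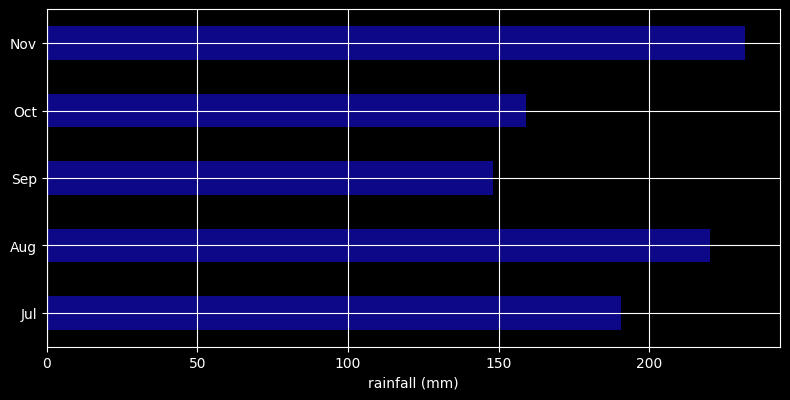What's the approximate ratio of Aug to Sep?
Aug ≈ 220, Sep ≈ 140; 220/140 ≈ 1.57.

≈ 1.57×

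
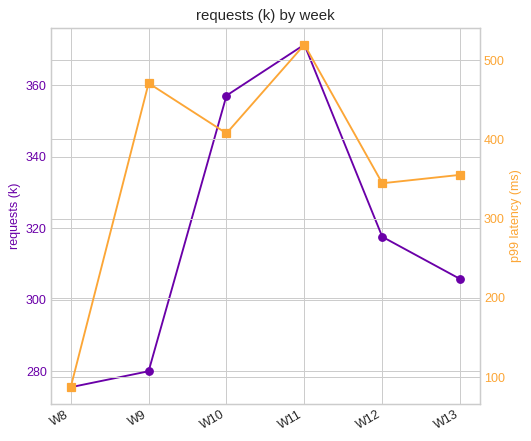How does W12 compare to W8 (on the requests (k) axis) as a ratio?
W12 ≈ 320, W8 ≈ 280; 320/280 ≈ 1.14.

≈ 1.14×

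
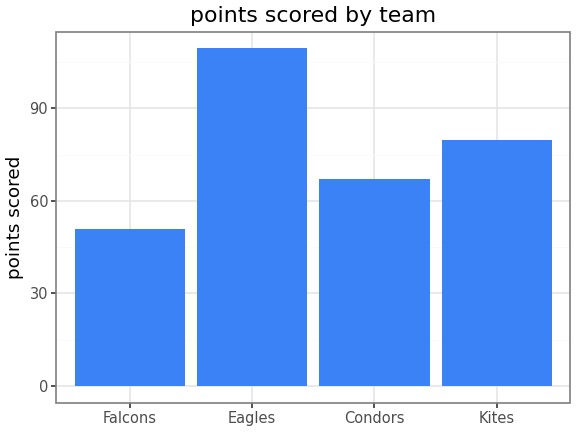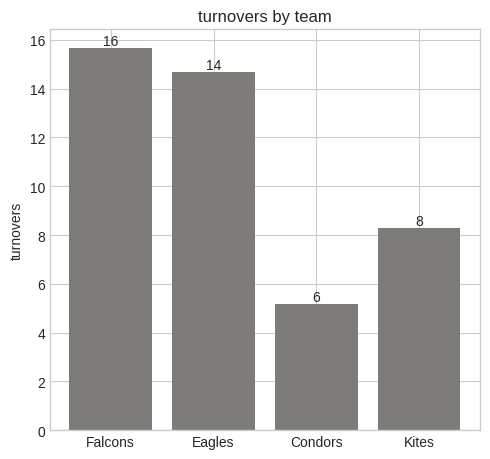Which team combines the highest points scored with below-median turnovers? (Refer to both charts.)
Kites

Chart 2 median turnovers ≈ 12; below-median teams: Condors, Kites. Among those, Kites has the highest points scored (≈ 80).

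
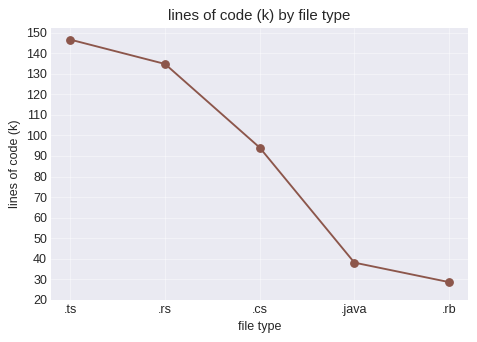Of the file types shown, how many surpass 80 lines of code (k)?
3

Above 80: .ts, .rs, .cs.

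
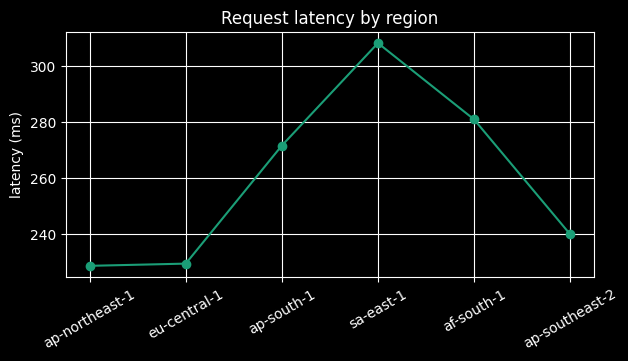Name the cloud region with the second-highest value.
af-south-1

Top 3: sa-east-1 ≈ 310, af-south-1 ≈ 280, ap-south-1 ≈ 270.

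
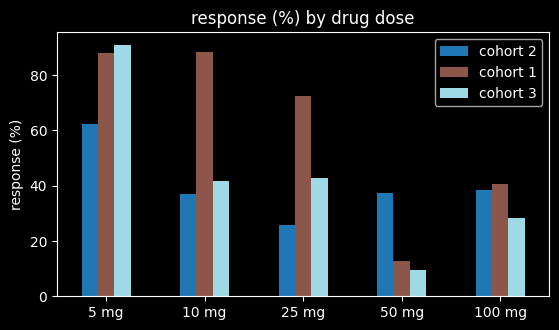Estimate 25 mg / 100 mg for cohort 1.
25 mg ≈ 70, 100 mg ≈ 40; 70/40 ≈ 1.75.

≈ 1.75×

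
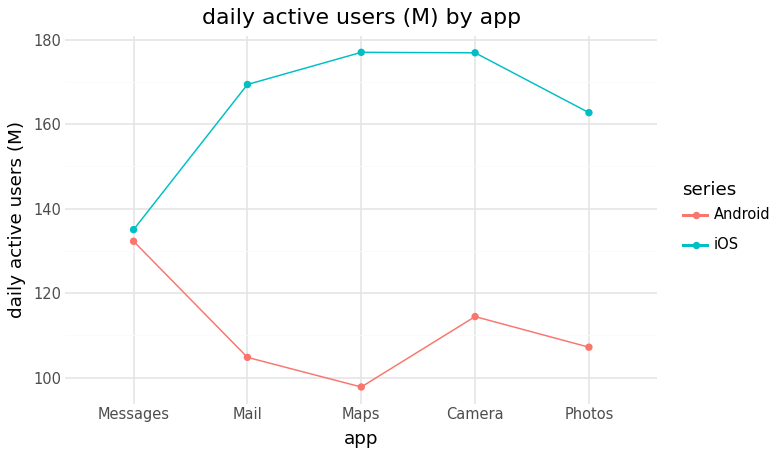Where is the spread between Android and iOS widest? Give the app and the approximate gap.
Maps: Android ≈ 100, iOS ≈ 180 → gap ≈ 80. Next-largest (Mail) is only ≈ 70.

Maps, ≈ 80 M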